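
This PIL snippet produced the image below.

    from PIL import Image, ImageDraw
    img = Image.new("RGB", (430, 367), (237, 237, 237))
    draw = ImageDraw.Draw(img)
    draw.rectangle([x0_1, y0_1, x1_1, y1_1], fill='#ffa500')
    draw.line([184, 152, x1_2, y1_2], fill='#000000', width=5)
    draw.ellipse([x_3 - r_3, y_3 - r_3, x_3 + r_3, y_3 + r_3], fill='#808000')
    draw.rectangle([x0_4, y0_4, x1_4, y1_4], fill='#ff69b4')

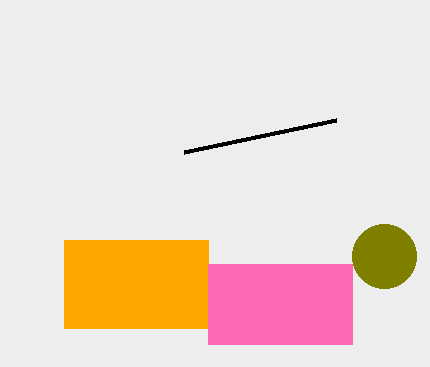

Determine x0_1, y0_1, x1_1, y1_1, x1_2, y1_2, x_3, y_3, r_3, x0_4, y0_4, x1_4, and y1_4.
x0_1 = 64, y0_1 = 240, x1_1 = 208, y1_1 = 328, x1_2 = 336, y1_2 = 120, x_3 = 384, y_3 = 256, r_3 = 32, x0_4 = 208, y0_4 = 264, x1_4 = 352, y1_4 = 344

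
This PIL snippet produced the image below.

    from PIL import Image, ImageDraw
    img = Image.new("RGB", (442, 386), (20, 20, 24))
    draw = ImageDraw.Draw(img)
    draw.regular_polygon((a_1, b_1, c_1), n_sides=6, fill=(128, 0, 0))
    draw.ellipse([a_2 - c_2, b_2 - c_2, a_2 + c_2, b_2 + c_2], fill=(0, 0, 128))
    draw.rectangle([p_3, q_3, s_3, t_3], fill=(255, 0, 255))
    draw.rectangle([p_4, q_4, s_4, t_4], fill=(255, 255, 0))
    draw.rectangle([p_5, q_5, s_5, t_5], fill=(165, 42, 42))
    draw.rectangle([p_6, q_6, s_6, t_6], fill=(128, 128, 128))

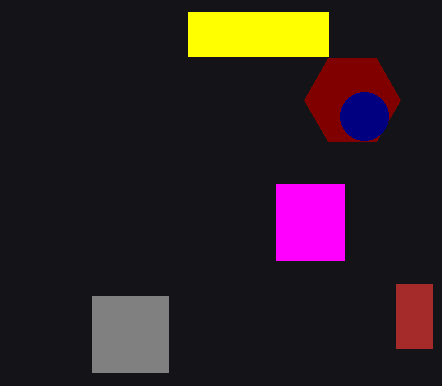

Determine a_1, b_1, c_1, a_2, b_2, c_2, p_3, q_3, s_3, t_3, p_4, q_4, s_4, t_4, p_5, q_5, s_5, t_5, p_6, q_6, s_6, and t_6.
a_1 = 352
b_1 = 100
c_1 = 48
a_2 = 364
b_2 = 116
c_2 = 24
p_3 = 276
q_3 = 184
s_3 = 344
t_3 = 260
p_4 = 188
q_4 = 12
s_4 = 328
t_4 = 56
p_5 = 396
q_5 = 284
s_5 = 432
t_5 = 348
p_6 = 92
q_6 = 296
s_6 = 168
t_6 = 372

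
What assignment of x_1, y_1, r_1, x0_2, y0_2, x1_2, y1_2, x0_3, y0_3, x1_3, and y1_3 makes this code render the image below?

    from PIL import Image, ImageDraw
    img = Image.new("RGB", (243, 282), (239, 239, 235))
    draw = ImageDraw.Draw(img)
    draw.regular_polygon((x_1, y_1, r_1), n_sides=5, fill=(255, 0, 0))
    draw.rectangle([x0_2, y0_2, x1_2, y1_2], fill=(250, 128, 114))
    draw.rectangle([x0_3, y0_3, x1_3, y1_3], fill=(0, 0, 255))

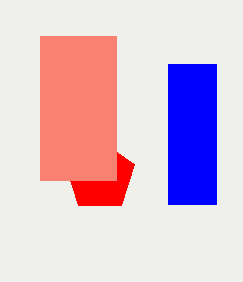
x_1 = 100, y_1 = 176, r_1 = 36, x0_2 = 40, y0_2 = 36, x1_2 = 116, y1_2 = 180, x0_3 = 168, y0_3 = 64, x1_3 = 216, y1_3 = 204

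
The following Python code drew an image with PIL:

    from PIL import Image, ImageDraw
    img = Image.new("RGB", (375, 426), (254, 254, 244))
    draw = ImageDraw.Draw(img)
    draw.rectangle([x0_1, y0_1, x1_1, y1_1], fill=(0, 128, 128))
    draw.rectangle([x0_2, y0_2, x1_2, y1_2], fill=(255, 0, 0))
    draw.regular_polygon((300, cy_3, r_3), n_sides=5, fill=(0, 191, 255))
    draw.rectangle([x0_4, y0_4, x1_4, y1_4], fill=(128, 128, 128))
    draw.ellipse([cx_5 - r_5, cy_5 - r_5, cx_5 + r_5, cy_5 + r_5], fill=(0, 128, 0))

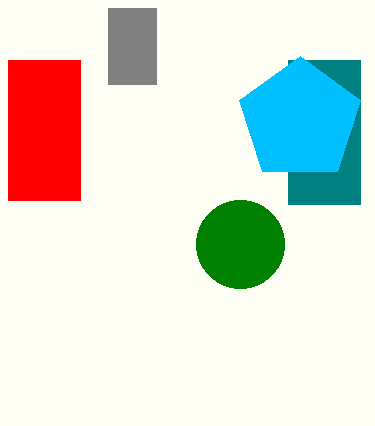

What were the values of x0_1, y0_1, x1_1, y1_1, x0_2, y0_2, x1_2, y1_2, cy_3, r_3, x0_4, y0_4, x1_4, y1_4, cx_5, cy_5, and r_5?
x0_1 = 288; y0_1 = 60; x1_1 = 360; y1_1 = 204; x0_2 = 8; y0_2 = 60; x1_2 = 80; y1_2 = 200; cy_3 = 120; r_3 = 64; x0_4 = 108; y0_4 = 8; x1_4 = 156; y1_4 = 84; cx_5 = 240; cy_5 = 244; r_5 = 44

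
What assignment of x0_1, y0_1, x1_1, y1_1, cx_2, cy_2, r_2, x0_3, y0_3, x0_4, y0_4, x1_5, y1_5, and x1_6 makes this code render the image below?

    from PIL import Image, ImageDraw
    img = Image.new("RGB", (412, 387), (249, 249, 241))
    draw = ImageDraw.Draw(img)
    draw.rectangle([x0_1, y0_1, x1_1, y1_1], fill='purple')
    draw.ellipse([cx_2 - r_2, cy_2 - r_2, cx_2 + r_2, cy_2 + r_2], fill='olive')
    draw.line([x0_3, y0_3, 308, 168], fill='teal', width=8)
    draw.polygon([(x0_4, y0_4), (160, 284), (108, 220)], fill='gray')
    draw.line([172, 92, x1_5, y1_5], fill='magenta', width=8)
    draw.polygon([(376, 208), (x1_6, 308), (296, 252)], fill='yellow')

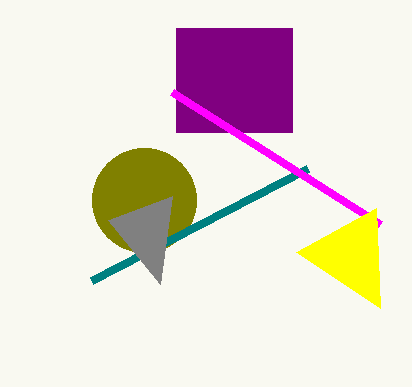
x0_1 = 176
y0_1 = 28
x1_1 = 292
y1_1 = 132
cx_2 = 144
cy_2 = 200
r_2 = 52
x0_3 = 92
y0_3 = 280
x0_4 = 172
y0_4 = 196
x1_5 = 380
y1_5 = 224
x1_6 = 380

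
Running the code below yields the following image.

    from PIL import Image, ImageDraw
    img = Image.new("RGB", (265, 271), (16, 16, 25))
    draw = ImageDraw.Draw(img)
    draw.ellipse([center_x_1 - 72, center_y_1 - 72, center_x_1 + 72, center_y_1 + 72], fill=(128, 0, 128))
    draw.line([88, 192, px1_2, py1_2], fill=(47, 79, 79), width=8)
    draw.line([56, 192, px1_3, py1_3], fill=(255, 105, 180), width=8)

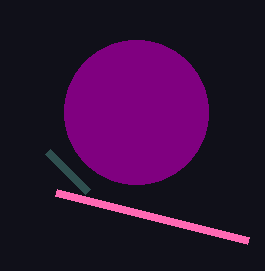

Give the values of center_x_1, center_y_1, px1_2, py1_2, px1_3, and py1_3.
center_x_1 = 136
center_y_1 = 112
px1_2 = 48
py1_2 = 152
px1_3 = 248
py1_3 = 240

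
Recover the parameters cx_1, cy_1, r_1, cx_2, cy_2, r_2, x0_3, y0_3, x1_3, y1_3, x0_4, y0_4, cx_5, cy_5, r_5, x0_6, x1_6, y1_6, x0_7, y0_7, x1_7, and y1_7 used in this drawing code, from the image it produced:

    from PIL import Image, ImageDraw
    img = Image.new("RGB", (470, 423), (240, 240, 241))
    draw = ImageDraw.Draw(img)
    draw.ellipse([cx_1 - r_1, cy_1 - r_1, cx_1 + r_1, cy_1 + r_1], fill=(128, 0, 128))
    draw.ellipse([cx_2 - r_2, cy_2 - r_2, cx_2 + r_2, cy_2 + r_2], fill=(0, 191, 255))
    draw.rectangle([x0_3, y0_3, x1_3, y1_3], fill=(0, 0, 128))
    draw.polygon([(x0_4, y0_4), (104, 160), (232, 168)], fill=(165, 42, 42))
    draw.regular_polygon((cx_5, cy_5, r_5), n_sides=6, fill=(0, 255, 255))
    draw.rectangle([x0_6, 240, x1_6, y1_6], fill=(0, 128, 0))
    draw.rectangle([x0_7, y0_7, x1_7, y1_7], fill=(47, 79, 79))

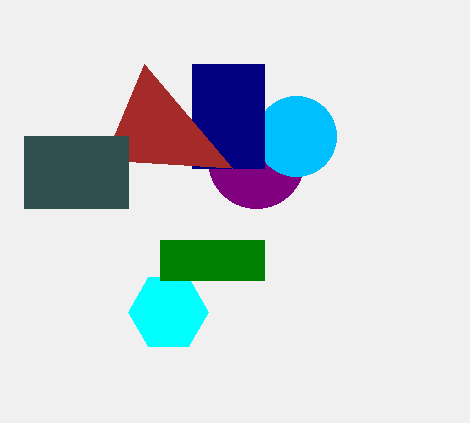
cx_1 = 256, cy_1 = 160, r_1 = 48, cx_2 = 296, cy_2 = 136, r_2 = 40, x0_3 = 192, y0_3 = 64, x1_3 = 264, y1_3 = 168, x0_4 = 144, y0_4 = 64, cx_5 = 168, cy_5 = 312, r_5 = 40, x0_6 = 160, x1_6 = 264, y1_6 = 280, x0_7 = 24, y0_7 = 136, x1_7 = 128, y1_7 = 208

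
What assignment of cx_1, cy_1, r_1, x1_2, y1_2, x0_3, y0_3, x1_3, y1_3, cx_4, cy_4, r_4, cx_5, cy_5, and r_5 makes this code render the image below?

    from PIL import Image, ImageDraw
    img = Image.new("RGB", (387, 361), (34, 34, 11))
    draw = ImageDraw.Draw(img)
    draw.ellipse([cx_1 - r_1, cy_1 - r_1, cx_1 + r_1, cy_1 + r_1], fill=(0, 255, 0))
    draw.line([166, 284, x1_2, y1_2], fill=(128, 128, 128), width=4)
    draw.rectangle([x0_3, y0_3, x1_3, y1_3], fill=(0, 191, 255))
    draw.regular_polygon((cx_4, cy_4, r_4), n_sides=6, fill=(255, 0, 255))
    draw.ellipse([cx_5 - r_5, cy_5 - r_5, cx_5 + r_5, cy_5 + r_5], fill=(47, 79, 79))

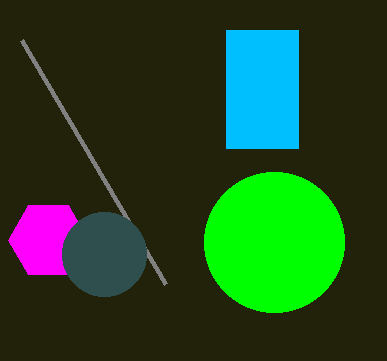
cx_1 = 274; cy_1 = 242; r_1 = 70; x1_2 = 22; y1_2 = 40; x0_3 = 226; y0_3 = 30; x1_3 = 298; y1_3 = 148; cx_4 = 48; cy_4 = 240; r_4 = 40; cx_5 = 104; cy_5 = 254; r_5 = 42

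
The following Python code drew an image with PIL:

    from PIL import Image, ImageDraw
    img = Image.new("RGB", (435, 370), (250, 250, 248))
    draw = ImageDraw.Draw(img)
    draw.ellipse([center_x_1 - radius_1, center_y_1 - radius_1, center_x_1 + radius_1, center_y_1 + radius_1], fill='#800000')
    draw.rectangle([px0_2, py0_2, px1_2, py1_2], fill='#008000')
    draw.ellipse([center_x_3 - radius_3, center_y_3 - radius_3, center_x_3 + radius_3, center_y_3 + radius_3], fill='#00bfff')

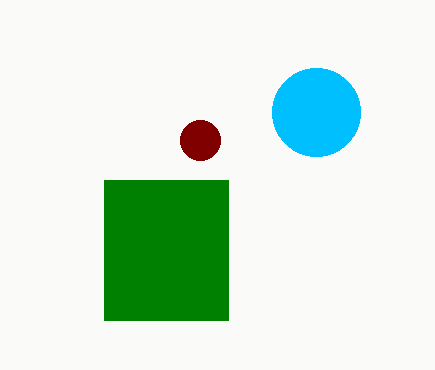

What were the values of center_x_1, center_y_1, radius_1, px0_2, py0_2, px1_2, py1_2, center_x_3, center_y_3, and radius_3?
center_x_1 = 200
center_y_1 = 140
radius_1 = 20
px0_2 = 104
py0_2 = 180
px1_2 = 228
py1_2 = 320
center_x_3 = 316
center_y_3 = 112
radius_3 = 44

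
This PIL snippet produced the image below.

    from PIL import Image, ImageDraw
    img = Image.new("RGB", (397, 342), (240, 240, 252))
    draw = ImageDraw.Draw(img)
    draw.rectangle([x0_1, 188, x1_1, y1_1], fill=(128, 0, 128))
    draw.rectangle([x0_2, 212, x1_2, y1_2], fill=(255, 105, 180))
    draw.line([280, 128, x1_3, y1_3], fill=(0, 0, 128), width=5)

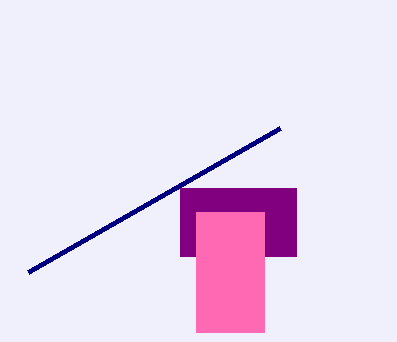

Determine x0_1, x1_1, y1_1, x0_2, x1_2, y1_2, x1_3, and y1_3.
x0_1 = 180, x1_1 = 296, y1_1 = 256, x0_2 = 196, x1_2 = 264, y1_2 = 332, x1_3 = 28, y1_3 = 272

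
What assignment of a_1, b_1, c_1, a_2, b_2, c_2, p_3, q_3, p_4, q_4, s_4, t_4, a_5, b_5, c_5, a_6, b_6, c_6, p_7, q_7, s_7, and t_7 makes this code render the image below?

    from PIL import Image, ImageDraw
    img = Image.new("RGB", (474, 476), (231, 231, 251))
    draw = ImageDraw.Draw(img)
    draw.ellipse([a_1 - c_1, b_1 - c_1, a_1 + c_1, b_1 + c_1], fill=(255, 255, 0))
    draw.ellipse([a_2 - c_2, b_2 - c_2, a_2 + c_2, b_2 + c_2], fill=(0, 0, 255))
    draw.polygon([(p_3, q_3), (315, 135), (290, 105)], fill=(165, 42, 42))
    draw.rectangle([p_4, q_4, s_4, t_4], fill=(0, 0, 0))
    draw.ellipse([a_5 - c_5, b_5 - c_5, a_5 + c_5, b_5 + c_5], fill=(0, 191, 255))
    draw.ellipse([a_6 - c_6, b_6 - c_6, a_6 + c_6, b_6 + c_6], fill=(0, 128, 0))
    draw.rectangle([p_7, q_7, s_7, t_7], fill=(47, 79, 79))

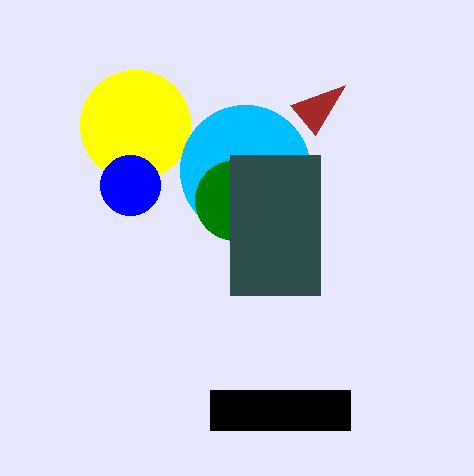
a_1 = 135, b_1 = 125, c_1 = 55, a_2 = 130, b_2 = 185, c_2 = 30, p_3 = 345, q_3 = 85, p_4 = 210, q_4 = 390, s_4 = 350, t_4 = 430, a_5 = 245, b_5 = 170, c_5 = 65, a_6 = 235, b_6 = 200, c_6 = 40, p_7 = 230, q_7 = 155, s_7 = 320, t_7 = 295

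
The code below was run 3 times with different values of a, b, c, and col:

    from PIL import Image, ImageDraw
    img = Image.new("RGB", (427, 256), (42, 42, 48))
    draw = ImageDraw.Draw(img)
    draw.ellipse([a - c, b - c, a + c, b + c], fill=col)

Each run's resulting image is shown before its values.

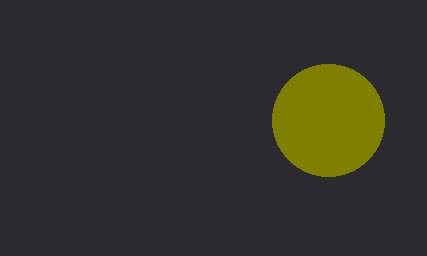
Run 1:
a = 328
b = 120
c = 56
col = 'olive'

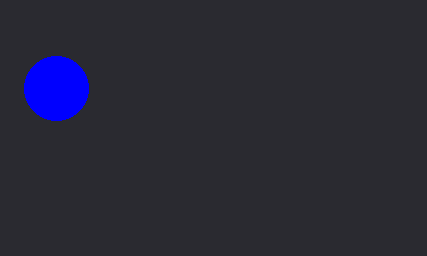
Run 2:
a = 56
b = 88
c = 32
col = 'blue'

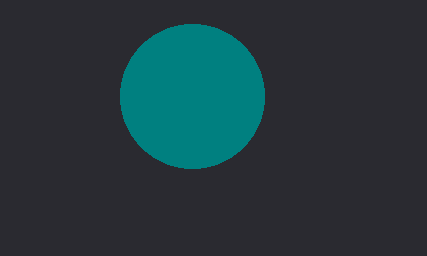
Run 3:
a = 192; b = 96; c = 72; col = 'teal'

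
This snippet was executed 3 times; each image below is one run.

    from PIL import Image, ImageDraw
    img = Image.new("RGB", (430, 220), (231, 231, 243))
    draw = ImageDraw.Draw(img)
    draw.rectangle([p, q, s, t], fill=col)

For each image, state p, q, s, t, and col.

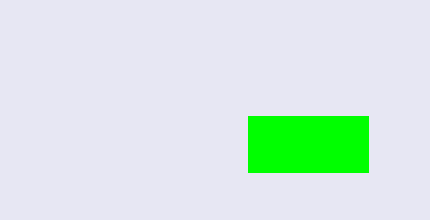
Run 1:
p = 248; q = 116; s = 368; t = 172; col = 'lime'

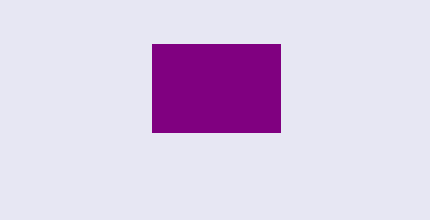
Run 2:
p = 152; q = 44; s = 280; t = 132; col = 'purple'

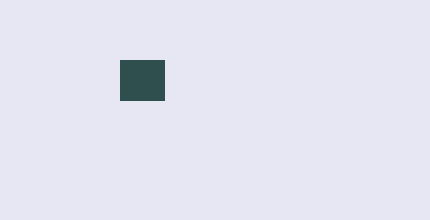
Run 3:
p = 120; q = 60; s = 164; t = 100; col = 'darkslategray'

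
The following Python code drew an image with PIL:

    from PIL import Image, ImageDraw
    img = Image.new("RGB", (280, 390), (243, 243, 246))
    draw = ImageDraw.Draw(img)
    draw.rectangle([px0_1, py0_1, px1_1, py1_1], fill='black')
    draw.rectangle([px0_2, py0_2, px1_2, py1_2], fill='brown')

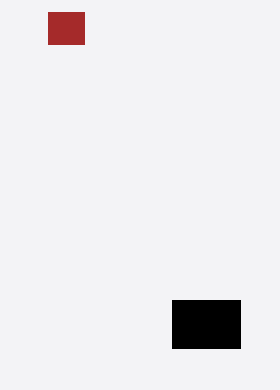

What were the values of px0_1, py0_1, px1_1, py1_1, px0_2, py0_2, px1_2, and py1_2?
px0_1 = 172, py0_1 = 300, px1_1 = 240, py1_1 = 348, px0_2 = 48, py0_2 = 12, px1_2 = 84, py1_2 = 44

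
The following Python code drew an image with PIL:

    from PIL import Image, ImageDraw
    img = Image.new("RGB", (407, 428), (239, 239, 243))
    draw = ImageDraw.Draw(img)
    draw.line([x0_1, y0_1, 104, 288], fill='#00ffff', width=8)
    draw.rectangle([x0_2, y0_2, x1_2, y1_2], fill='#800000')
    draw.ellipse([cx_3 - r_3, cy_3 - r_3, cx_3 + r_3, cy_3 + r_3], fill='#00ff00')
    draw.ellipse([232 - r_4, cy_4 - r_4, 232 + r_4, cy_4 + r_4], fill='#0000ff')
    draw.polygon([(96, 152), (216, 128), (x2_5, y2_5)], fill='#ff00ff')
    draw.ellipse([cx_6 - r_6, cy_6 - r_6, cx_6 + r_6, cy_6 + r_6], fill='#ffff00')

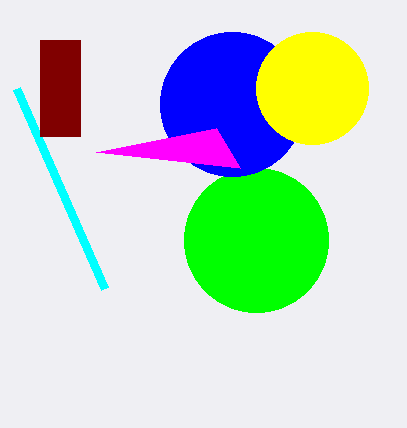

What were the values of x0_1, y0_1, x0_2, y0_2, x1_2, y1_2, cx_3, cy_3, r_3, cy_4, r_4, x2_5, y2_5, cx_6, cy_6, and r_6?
x0_1 = 16; y0_1 = 88; x0_2 = 40; y0_2 = 40; x1_2 = 80; y1_2 = 136; cx_3 = 256; cy_3 = 240; r_3 = 72; cy_4 = 104; r_4 = 72; x2_5 = 240; y2_5 = 168; cx_6 = 312; cy_6 = 88; r_6 = 56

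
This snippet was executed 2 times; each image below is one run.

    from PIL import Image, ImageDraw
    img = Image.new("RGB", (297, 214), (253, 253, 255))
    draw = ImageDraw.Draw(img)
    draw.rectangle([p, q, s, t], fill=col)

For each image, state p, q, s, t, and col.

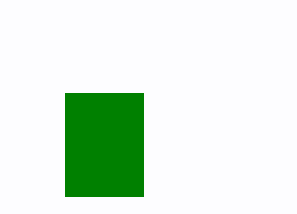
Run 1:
p = 65; q = 93; s = 143; t = 196; col = 'green'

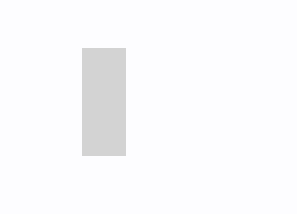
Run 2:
p = 82, q = 48, s = 125, t = 155, col = 'lightgray'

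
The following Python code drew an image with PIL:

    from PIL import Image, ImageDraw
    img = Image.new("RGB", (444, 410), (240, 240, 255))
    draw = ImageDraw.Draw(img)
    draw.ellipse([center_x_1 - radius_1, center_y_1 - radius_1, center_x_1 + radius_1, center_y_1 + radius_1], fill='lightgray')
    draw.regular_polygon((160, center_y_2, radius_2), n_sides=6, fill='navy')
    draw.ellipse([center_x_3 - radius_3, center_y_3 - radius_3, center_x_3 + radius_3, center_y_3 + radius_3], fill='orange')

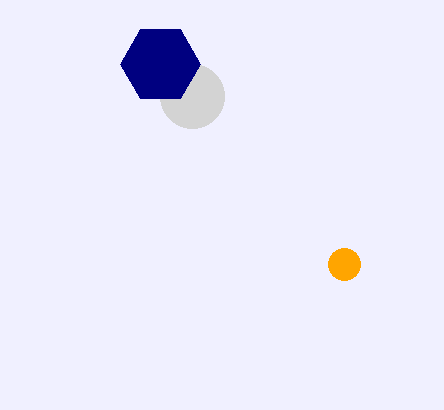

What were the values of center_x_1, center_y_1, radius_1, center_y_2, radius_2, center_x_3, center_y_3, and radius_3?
center_x_1 = 192, center_y_1 = 96, radius_1 = 32, center_y_2 = 64, radius_2 = 40, center_x_3 = 344, center_y_3 = 264, radius_3 = 16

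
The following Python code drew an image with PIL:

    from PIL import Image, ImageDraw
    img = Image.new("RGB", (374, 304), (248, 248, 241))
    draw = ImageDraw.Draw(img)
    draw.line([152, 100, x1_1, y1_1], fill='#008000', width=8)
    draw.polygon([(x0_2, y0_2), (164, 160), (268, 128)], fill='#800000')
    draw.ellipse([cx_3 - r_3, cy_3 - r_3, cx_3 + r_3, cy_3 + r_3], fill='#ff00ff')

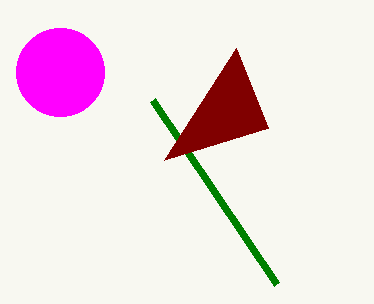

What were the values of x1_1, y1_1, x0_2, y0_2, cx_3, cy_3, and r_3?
x1_1 = 276, y1_1 = 284, x0_2 = 236, y0_2 = 48, cx_3 = 60, cy_3 = 72, r_3 = 44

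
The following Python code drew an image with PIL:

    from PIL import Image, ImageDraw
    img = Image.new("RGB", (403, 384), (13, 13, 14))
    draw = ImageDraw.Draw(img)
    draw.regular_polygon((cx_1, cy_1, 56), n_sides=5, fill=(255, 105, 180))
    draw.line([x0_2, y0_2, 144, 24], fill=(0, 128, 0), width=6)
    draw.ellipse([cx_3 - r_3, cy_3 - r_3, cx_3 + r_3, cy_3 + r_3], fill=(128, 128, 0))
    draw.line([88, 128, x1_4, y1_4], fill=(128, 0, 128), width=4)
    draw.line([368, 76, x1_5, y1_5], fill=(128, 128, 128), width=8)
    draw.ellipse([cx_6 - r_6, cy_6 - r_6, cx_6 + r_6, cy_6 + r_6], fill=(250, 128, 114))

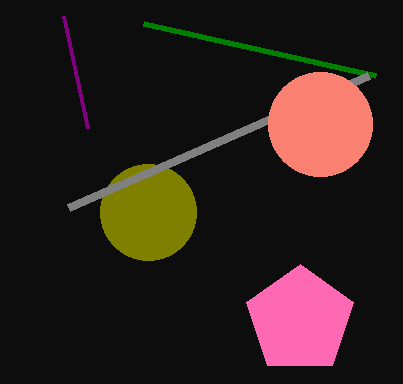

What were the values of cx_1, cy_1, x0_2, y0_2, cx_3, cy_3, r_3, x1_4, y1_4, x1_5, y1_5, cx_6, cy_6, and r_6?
cx_1 = 300, cy_1 = 320, x0_2 = 376, y0_2 = 76, cx_3 = 148, cy_3 = 212, r_3 = 48, x1_4 = 64, y1_4 = 16, x1_5 = 68, y1_5 = 208, cx_6 = 320, cy_6 = 124, r_6 = 52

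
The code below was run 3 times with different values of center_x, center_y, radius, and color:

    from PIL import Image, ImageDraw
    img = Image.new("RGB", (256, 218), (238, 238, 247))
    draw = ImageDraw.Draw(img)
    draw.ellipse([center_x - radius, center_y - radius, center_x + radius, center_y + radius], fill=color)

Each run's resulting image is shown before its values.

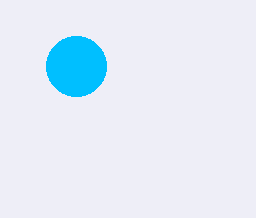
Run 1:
center_x = 76
center_y = 66
radius = 30
color = 'deepskyblue'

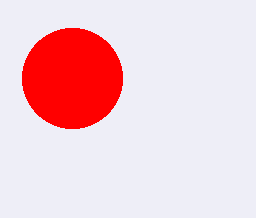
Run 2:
center_x = 72
center_y = 78
radius = 50
color = 'red'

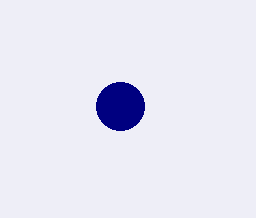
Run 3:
center_x = 120, center_y = 106, radius = 24, color = 'navy'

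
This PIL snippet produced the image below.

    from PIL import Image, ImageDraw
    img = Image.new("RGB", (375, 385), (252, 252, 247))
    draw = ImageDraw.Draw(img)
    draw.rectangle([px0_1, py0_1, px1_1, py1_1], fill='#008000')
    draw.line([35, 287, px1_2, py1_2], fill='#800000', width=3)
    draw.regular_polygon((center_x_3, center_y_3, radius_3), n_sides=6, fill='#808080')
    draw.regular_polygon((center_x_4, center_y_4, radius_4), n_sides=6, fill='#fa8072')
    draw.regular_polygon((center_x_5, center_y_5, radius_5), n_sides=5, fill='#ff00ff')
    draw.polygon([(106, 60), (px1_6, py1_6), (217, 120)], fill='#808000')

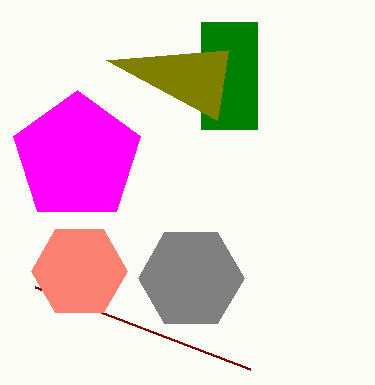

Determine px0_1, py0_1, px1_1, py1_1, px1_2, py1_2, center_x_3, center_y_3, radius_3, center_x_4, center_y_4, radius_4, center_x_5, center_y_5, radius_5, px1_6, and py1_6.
px0_1 = 201
py0_1 = 22
px1_1 = 257
py1_1 = 129
px1_2 = 250
py1_2 = 369
center_x_3 = 191
center_y_3 = 278
radius_3 = 53
center_x_4 = 79
center_y_4 = 271
radius_4 = 48
center_x_5 = 77
center_y_5 = 157
radius_5 = 67
px1_6 = 228
py1_6 = 50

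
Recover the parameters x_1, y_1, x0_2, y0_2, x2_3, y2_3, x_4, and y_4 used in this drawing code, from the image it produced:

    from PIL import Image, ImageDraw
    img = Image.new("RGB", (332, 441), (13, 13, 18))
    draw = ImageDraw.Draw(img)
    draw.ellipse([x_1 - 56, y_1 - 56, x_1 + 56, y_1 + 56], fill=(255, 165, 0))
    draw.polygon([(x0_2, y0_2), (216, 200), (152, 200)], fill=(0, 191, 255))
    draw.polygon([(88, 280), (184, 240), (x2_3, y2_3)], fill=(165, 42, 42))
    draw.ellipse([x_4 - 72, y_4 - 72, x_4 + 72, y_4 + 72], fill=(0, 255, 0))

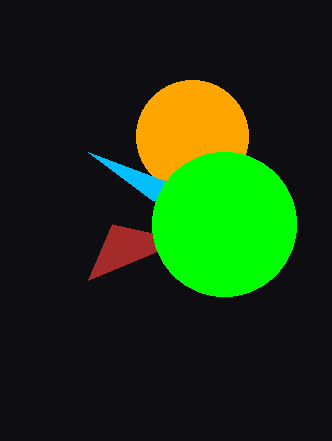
x_1 = 192, y_1 = 136, x0_2 = 88, y0_2 = 152, x2_3 = 112, y2_3 = 224, x_4 = 224, y_4 = 224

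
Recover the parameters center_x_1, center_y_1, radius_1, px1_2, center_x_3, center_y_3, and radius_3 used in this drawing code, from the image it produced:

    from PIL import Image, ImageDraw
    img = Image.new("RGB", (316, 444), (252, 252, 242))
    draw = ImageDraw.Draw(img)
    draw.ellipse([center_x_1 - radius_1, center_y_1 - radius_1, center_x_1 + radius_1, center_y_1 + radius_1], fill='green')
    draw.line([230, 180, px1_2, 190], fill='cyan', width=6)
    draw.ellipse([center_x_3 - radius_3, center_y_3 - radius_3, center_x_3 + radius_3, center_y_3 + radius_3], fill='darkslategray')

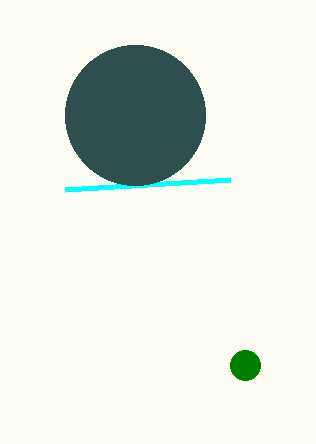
center_x_1 = 245; center_y_1 = 365; radius_1 = 15; px1_2 = 65; center_x_3 = 135; center_y_3 = 115; radius_3 = 70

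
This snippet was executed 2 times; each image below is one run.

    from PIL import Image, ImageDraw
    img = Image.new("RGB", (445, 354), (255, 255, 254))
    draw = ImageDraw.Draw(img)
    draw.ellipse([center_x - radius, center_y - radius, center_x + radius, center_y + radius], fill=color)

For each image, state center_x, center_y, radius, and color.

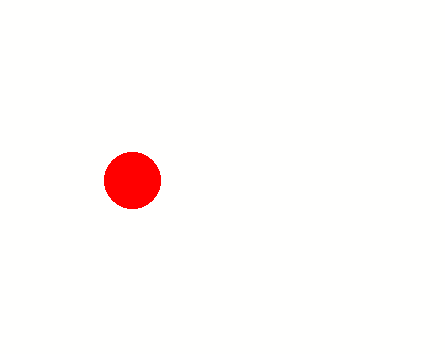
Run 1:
center_x = 132, center_y = 180, radius = 28, color = 'red'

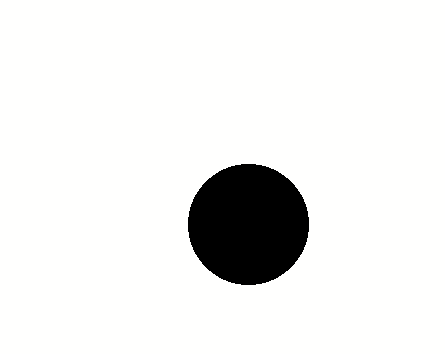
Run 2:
center_x = 248; center_y = 224; radius = 60; color = 'black'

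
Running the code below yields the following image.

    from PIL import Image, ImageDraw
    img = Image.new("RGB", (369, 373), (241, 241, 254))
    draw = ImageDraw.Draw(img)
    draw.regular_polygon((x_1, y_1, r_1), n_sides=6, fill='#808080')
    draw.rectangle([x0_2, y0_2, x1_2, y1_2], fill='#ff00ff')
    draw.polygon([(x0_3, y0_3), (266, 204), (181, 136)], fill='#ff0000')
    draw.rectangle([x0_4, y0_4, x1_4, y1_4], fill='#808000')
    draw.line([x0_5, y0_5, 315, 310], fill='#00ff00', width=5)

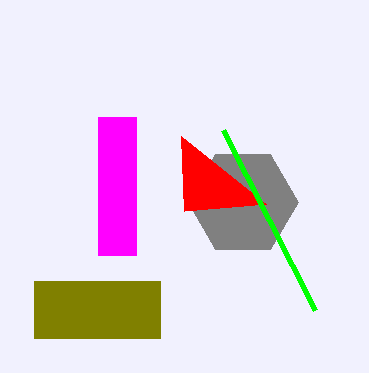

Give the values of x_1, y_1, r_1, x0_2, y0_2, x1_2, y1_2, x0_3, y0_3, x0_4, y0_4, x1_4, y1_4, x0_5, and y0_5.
x_1 = 243
y_1 = 202
r_1 = 55
x0_2 = 98
y0_2 = 117
x1_2 = 136
y1_2 = 255
x0_3 = 184
y0_3 = 211
x0_4 = 34
y0_4 = 281
x1_4 = 160
y1_4 = 338
x0_5 = 223
y0_5 = 130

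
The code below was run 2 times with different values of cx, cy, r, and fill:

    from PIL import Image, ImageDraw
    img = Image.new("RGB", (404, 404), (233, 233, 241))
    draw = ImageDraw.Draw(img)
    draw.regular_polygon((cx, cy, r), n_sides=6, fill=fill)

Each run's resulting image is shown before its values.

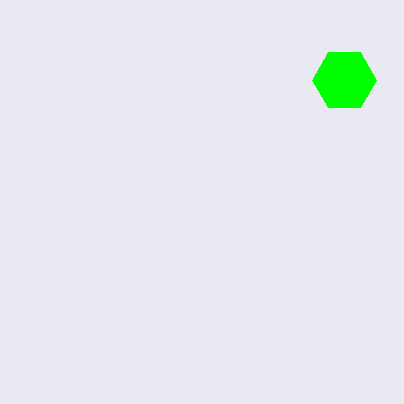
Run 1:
cx = 344; cy = 80; r = 32; fill = 'lime'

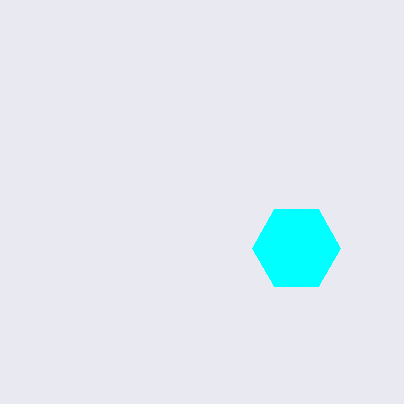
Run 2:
cx = 296
cy = 248
r = 44
fill = 'cyan'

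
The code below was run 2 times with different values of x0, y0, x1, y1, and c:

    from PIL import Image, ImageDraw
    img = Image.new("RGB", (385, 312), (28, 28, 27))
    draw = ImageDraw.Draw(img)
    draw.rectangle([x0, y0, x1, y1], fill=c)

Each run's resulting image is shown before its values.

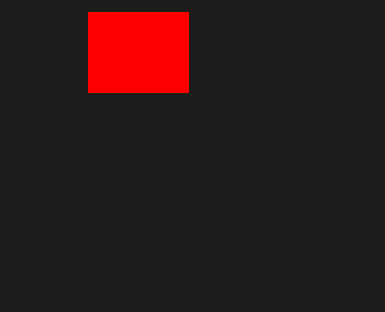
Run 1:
x0 = 88, y0 = 12, x1 = 188, y1 = 92, c = 'red'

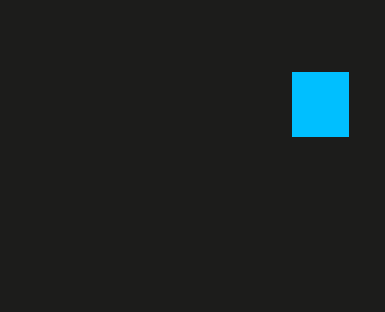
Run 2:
x0 = 292
y0 = 72
x1 = 348
y1 = 136
c = 'deepskyblue'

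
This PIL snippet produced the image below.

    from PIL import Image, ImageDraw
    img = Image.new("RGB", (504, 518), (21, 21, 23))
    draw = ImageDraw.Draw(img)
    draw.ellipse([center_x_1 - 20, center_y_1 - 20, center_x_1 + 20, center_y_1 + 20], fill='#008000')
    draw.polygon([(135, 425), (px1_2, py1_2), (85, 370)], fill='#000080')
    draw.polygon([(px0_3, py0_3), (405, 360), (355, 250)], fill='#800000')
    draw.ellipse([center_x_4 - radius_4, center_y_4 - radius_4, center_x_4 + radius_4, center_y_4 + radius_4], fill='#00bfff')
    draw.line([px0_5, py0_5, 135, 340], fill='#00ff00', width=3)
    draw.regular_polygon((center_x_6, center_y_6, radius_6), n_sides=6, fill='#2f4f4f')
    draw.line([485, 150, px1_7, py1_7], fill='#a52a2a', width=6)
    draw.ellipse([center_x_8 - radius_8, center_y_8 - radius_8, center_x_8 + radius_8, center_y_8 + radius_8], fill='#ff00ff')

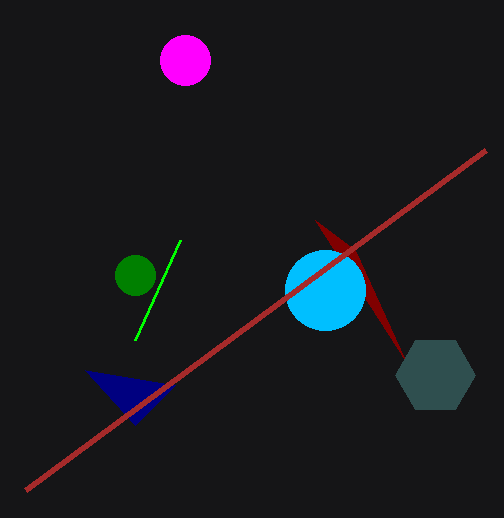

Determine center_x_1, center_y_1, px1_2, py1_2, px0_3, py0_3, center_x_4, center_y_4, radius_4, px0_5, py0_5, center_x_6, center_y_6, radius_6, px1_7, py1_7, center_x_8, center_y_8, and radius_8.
center_x_1 = 135; center_y_1 = 275; px1_2 = 175; py1_2 = 385; px0_3 = 315; py0_3 = 220; center_x_4 = 325; center_y_4 = 290; radius_4 = 40; px0_5 = 180; py0_5 = 240; center_x_6 = 435; center_y_6 = 375; radius_6 = 40; px1_7 = 25; py1_7 = 490; center_x_8 = 185; center_y_8 = 60; radius_8 = 25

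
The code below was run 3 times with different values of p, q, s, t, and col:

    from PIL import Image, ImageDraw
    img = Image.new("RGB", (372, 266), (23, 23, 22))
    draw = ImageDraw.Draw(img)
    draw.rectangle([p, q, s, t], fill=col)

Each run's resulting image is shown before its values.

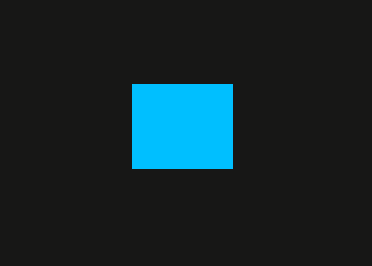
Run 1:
p = 132
q = 84
s = 232
t = 168
col = 'deepskyblue'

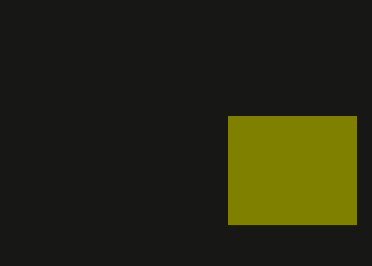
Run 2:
p = 228; q = 116; s = 356; t = 224; col = 'olive'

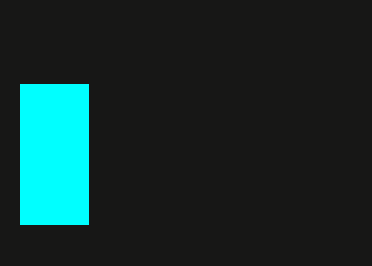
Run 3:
p = 20, q = 84, s = 88, t = 224, col = 'cyan'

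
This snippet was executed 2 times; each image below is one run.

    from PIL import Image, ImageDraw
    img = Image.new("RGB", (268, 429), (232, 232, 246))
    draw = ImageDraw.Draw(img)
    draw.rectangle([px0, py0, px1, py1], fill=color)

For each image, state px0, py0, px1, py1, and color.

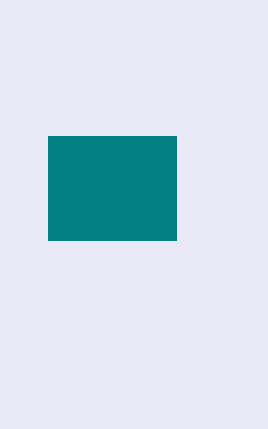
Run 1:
px0 = 48
py0 = 136
px1 = 176
py1 = 240
color = 'teal'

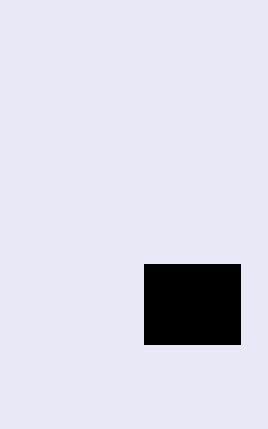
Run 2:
px0 = 144, py0 = 264, px1 = 240, py1 = 344, color = 'black'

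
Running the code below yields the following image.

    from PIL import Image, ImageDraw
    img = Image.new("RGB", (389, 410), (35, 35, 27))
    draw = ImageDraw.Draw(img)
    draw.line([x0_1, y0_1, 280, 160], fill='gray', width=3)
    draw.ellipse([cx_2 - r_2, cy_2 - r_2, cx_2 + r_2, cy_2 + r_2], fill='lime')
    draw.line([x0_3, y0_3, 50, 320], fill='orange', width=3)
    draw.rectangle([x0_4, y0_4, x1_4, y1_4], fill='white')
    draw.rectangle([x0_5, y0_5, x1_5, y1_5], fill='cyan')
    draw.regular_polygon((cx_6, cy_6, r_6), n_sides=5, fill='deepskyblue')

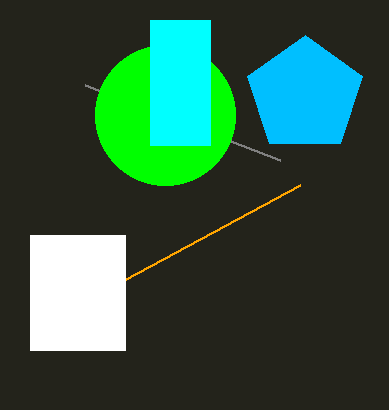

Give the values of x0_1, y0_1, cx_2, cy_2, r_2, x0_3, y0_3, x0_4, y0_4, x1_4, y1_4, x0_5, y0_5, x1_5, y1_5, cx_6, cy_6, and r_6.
x0_1 = 85, y0_1 = 85, cx_2 = 165, cy_2 = 115, r_2 = 70, x0_3 = 300, y0_3 = 185, x0_4 = 30, y0_4 = 235, x1_4 = 125, y1_4 = 350, x0_5 = 150, y0_5 = 20, x1_5 = 210, y1_5 = 145, cx_6 = 305, cy_6 = 95, r_6 = 60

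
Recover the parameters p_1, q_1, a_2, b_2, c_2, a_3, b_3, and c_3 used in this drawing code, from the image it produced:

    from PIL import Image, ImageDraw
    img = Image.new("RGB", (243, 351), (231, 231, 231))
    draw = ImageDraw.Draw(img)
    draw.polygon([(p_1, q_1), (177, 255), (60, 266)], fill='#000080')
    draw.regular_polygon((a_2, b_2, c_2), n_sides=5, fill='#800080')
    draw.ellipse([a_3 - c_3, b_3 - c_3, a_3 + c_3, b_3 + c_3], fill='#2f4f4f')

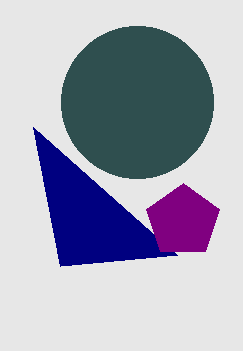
p_1 = 33, q_1 = 127, a_2 = 183, b_2 = 221, c_2 = 38, a_3 = 137, b_3 = 102, c_3 = 76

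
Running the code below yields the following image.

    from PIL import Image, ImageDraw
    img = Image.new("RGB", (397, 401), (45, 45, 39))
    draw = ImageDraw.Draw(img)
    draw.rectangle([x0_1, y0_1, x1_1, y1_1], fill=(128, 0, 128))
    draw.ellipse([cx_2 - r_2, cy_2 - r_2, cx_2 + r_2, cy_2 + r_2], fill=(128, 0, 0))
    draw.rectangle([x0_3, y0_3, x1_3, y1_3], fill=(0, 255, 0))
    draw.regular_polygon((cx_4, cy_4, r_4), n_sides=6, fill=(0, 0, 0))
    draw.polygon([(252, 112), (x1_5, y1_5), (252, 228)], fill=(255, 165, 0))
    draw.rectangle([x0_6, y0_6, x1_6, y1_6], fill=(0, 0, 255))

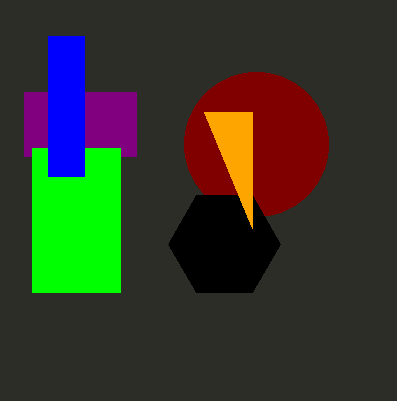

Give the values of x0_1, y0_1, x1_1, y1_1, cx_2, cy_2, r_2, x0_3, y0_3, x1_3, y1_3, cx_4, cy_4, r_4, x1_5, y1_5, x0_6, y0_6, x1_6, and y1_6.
x0_1 = 24
y0_1 = 92
x1_1 = 136
y1_1 = 156
cx_2 = 256
cy_2 = 144
r_2 = 72
x0_3 = 32
y0_3 = 148
x1_3 = 120
y1_3 = 292
cx_4 = 224
cy_4 = 244
r_4 = 56
x1_5 = 204
y1_5 = 112
x0_6 = 48
y0_6 = 36
x1_6 = 84
y1_6 = 176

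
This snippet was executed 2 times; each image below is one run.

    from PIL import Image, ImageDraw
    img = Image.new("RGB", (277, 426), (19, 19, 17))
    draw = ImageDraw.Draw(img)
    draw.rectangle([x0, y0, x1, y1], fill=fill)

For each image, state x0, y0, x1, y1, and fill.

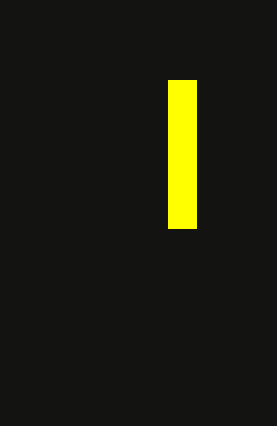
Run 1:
x0 = 168, y0 = 80, x1 = 196, y1 = 228, fill = 'yellow'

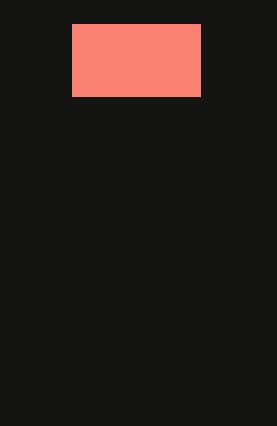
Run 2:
x0 = 72
y0 = 24
x1 = 200
y1 = 96
fill = 'salmon'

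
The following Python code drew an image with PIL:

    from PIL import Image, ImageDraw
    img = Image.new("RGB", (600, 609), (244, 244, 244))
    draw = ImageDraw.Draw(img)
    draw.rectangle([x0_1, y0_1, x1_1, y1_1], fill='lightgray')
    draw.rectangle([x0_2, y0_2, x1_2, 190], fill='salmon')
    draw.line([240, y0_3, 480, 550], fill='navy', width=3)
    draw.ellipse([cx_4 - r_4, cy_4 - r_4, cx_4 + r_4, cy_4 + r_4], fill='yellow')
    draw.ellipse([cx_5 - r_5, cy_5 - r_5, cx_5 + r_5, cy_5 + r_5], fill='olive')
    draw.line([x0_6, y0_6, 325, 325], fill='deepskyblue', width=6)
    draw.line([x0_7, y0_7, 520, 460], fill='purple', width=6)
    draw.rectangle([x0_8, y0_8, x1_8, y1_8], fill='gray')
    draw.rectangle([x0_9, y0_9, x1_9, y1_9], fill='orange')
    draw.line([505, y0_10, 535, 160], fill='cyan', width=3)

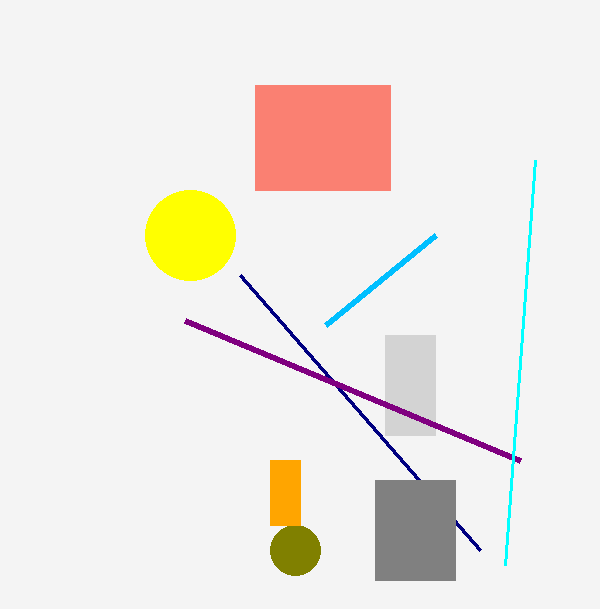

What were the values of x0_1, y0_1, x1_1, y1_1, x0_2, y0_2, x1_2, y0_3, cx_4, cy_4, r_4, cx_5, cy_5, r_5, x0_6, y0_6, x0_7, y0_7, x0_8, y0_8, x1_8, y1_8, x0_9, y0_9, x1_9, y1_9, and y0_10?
x0_1 = 385, y0_1 = 335, x1_1 = 435, y1_1 = 435, x0_2 = 255, y0_2 = 85, x1_2 = 390, y0_3 = 275, cx_4 = 190, cy_4 = 235, r_4 = 45, cx_5 = 295, cy_5 = 550, r_5 = 25, x0_6 = 435, y0_6 = 235, x0_7 = 185, y0_7 = 320, x0_8 = 375, y0_8 = 480, x1_8 = 455, y1_8 = 580, x0_9 = 270, y0_9 = 460, x1_9 = 300, y1_9 = 525, y0_10 = 565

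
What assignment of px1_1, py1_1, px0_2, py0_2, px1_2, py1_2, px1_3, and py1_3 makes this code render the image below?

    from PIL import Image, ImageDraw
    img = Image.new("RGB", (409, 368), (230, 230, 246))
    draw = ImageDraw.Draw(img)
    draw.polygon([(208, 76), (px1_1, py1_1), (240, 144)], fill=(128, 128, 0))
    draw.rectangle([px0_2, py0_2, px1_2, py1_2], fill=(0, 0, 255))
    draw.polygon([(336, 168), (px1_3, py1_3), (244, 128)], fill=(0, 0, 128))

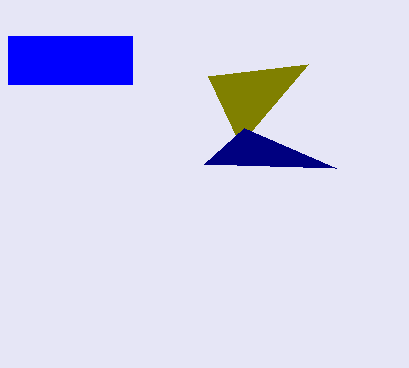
px1_1 = 308
py1_1 = 64
px0_2 = 8
py0_2 = 36
px1_2 = 132
py1_2 = 84
px1_3 = 204
py1_3 = 164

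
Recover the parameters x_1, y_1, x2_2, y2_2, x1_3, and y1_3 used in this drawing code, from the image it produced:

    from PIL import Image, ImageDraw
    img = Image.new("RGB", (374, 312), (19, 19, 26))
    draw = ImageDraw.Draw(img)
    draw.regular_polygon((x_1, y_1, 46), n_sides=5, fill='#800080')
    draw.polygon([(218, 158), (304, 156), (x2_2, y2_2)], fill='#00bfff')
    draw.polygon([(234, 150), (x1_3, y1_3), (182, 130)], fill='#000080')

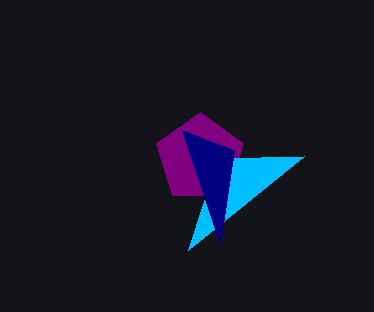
x_1 = 200; y_1 = 158; x2_2 = 188; y2_2 = 250; x1_3 = 220; y1_3 = 244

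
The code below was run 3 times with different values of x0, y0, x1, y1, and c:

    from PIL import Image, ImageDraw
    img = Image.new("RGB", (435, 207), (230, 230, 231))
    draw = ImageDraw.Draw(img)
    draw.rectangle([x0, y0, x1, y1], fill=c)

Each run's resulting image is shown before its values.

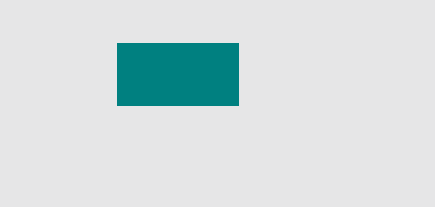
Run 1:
x0 = 117; y0 = 43; x1 = 238; y1 = 105; c = 'teal'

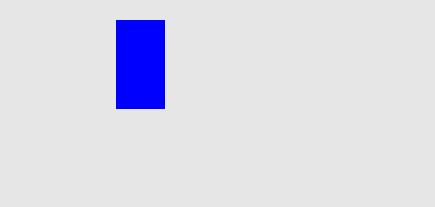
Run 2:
x0 = 116
y0 = 20
x1 = 164
y1 = 108
c = 'blue'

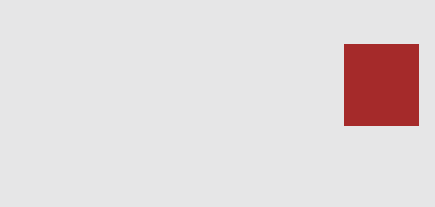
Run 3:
x0 = 344, y0 = 44, x1 = 418, y1 = 125, c = 'brown'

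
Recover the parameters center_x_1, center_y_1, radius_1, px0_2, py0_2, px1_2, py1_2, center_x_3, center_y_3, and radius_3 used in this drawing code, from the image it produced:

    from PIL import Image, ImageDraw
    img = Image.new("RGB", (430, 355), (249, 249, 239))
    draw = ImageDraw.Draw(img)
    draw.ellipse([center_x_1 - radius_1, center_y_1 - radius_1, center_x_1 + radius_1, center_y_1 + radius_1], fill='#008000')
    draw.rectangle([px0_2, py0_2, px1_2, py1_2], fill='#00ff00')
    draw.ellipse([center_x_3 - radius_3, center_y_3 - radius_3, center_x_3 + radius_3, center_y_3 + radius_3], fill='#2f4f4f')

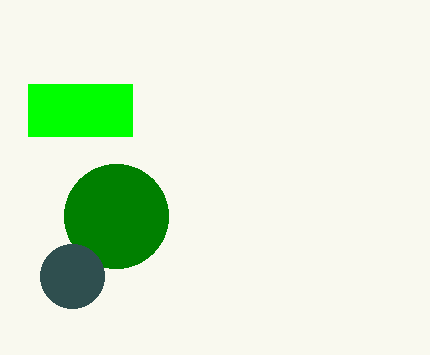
center_x_1 = 116
center_y_1 = 216
radius_1 = 52
px0_2 = 28
py0_2 = 84
px1_2 = 132
py1_2 = 136
center_x_3 = 72
center_y_3 = 276
radius_3 = 32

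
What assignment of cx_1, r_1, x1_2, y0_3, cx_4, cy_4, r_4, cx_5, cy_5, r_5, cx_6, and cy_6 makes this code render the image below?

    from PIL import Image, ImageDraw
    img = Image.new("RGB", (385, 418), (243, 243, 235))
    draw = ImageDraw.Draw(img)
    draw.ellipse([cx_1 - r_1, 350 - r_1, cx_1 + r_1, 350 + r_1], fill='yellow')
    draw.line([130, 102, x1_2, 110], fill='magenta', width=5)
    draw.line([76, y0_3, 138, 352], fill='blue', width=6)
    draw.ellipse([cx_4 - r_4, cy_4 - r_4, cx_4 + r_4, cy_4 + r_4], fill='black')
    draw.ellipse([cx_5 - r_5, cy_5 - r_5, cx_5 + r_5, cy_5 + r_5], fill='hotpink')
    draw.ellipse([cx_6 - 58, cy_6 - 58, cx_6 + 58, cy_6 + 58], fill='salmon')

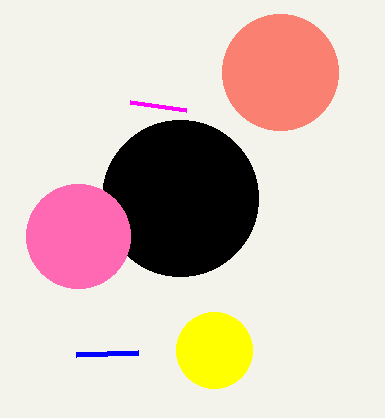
cx_1 = 214, r_1 = 38, x1_2 = 186, y0_3 = 354, cx_4 = 180, cy_4 = 198, r_4 = 78, cx_5 = 78, cy_5 = 236, r_5 = 52, cx_6 = 280, cy_6 = 72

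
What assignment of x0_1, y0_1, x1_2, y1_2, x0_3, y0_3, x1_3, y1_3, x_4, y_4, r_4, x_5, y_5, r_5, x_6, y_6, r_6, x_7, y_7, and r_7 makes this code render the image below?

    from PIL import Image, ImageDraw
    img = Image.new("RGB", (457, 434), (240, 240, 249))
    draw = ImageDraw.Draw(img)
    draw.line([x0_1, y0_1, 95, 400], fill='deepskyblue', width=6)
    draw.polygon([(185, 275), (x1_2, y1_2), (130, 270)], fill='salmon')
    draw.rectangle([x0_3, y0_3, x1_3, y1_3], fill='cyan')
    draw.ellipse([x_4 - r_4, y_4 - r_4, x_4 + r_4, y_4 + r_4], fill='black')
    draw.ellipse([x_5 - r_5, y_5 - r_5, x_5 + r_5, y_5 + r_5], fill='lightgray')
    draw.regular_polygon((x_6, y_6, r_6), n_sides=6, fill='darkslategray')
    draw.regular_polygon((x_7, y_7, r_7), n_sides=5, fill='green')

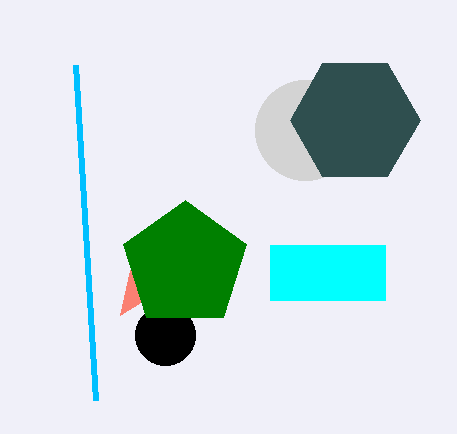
x0_1 = 75
y0_1 = 65
x1_2 = 120
y1_2 = 315
x0_3 = 270
y0_3 = 245
x1_3 = 385
y1_3 = 300
x_4 = 165
y_4 = 335
r_4 = 30
x_5 = 305
y_5 = 130
r_5 = 50
x_6 = 355
y_6 = 120
r_6 = 65
x_7 = 185
y_7 = 265
r_7 = 65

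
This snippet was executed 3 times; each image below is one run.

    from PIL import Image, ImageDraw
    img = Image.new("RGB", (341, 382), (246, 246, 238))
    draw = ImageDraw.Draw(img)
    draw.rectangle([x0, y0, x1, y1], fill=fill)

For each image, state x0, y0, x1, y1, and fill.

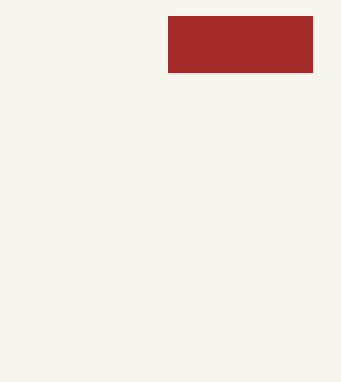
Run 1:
x0 = 168
y0 = 16
x1 = 312
y1 = 72
fill = 'brown'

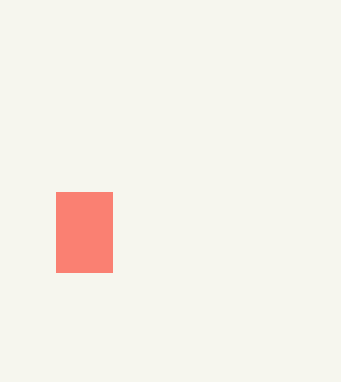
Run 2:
x0 = 56; y0 = 192; x1 = 112; y1 = 272; fill = 'salmon'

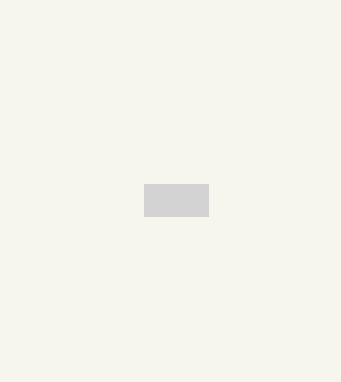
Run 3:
x0 = 144; y0 = 184; x1 = 208; y1 = 216; fill = 'lightgray'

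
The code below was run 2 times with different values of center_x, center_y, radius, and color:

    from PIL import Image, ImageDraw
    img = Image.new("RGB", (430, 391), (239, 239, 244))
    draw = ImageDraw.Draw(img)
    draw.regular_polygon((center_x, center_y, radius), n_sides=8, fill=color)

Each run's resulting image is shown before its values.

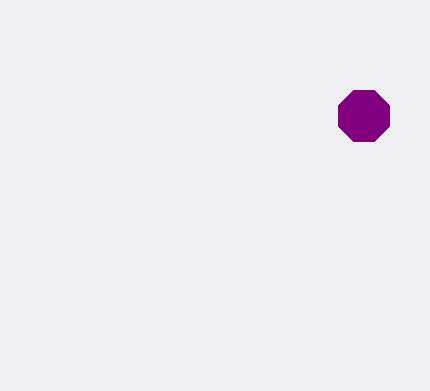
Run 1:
center_x = 364; center_y = 116; radius = 28; color = 'purple'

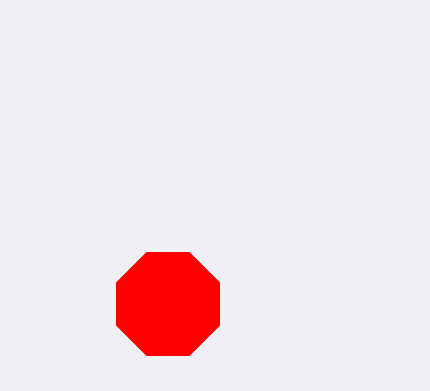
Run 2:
center_x = 168, center_y = 304, radius = 56, color = 'red'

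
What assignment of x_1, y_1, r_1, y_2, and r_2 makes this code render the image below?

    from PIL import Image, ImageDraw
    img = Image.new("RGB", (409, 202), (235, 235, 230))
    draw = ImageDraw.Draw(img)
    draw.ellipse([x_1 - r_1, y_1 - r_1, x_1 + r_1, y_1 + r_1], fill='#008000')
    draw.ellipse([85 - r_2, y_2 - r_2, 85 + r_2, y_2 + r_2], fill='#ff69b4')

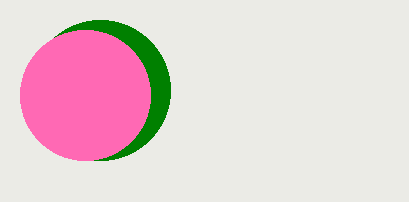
x_1 = 100; y_1 = 90; r_1 = 70; y_2 = 95; r_2 = 65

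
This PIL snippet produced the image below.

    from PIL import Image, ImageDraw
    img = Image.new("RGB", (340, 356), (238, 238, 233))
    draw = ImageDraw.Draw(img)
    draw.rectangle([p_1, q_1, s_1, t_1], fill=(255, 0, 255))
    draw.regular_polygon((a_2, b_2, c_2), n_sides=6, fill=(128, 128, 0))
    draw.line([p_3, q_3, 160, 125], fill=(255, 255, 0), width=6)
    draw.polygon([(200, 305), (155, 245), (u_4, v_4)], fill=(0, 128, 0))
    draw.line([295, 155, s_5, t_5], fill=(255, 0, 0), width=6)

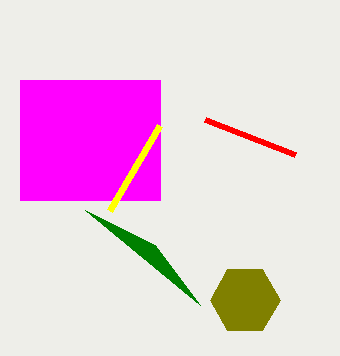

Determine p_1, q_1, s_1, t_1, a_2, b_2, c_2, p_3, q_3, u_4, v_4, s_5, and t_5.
p_1 = 20, q_1 = 80, s_1 = 160, t_1 = 200, a_2 = 245, b_2 = 300, c_2 = 35, p_3 = 110, q_3 = 210, u_4 = 85, v_4 = 210, s_5 = 205, t_5 = 120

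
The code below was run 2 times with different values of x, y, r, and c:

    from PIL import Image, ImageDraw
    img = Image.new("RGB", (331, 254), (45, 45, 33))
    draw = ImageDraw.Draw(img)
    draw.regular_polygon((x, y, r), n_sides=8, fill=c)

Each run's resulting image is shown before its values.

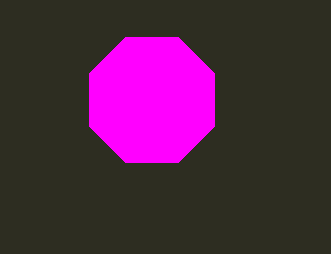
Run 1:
x = 152, y = 100, r = 68, c = 'magenta'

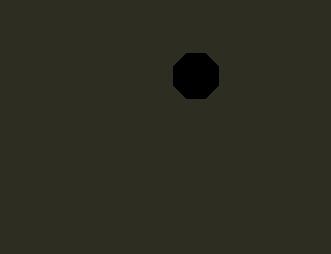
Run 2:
x = 196, y = 76, r = 24, c = 'black'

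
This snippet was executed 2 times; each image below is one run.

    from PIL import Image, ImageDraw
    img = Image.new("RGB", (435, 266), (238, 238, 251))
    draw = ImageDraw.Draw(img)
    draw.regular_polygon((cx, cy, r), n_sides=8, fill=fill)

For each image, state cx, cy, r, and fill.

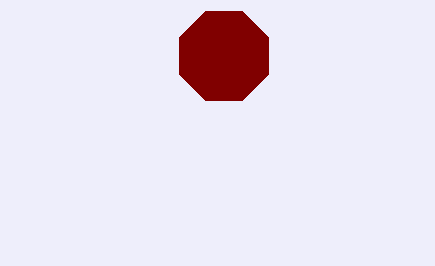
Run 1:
cx = 224, cy = 56, r = 48, fill = 'maroon'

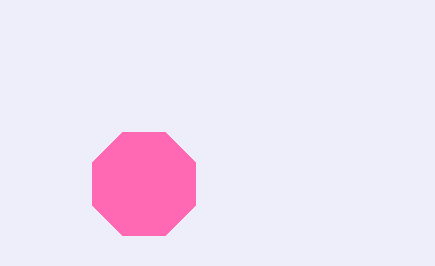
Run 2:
cx = 144; cy = 184; r = 56; fill = 'hotpink'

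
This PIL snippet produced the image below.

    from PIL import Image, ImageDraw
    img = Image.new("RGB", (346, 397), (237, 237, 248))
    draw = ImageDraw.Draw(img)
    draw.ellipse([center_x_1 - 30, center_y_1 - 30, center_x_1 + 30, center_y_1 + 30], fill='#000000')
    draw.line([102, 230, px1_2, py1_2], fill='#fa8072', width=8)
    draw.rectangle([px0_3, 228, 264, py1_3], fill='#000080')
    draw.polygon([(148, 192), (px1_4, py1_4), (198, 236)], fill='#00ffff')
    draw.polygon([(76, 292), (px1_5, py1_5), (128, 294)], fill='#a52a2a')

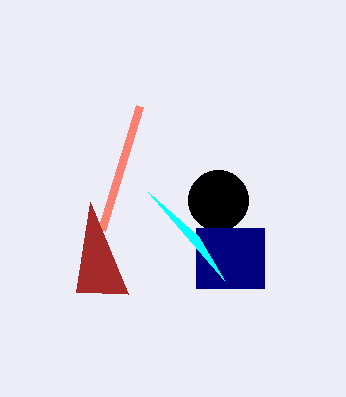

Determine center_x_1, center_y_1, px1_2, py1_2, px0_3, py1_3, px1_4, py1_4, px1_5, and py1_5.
center_x_1 = 218, center_y_1 = 200, px1_2 = 140, py1_2 = 106, px0_3 = 196, py1_3 = 288, px1_4 = 224, py1_4 = 280, px1_5 = 90, py1_5 = 202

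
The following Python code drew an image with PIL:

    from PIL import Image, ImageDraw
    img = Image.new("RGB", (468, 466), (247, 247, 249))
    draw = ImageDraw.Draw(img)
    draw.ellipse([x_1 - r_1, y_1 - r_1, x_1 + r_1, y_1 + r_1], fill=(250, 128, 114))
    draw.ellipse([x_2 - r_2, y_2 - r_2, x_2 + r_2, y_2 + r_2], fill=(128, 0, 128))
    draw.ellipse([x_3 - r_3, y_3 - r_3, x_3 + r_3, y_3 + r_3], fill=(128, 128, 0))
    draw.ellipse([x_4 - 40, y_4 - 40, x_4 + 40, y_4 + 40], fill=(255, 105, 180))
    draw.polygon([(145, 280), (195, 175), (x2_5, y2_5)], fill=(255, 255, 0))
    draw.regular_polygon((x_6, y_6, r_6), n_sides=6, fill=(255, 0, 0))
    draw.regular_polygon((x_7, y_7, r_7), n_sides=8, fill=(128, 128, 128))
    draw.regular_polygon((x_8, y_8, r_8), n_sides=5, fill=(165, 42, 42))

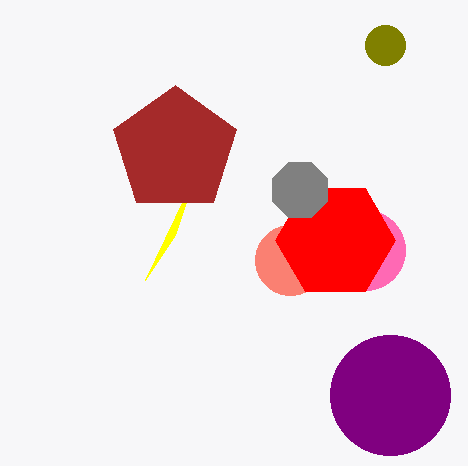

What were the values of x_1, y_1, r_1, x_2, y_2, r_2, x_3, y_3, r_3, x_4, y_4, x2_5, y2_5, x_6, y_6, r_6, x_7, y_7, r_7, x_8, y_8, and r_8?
x_1 = 290
y_1 = 260
r_1 = 35
x_2 = 390
y_2 = 395
r_2 = 60
x_3 = 385
y_3 = 45
r_3 = 20
x_4 = 365
y_4 = 250
x2_5 = 175
y2_5 = 235
x_6 = 335
y_6 = 240
r_6 = 60
x_7 = 300
y_7 = 190
r_7 = 30
x_8 = 175
y_8 = 150
r_8 = 65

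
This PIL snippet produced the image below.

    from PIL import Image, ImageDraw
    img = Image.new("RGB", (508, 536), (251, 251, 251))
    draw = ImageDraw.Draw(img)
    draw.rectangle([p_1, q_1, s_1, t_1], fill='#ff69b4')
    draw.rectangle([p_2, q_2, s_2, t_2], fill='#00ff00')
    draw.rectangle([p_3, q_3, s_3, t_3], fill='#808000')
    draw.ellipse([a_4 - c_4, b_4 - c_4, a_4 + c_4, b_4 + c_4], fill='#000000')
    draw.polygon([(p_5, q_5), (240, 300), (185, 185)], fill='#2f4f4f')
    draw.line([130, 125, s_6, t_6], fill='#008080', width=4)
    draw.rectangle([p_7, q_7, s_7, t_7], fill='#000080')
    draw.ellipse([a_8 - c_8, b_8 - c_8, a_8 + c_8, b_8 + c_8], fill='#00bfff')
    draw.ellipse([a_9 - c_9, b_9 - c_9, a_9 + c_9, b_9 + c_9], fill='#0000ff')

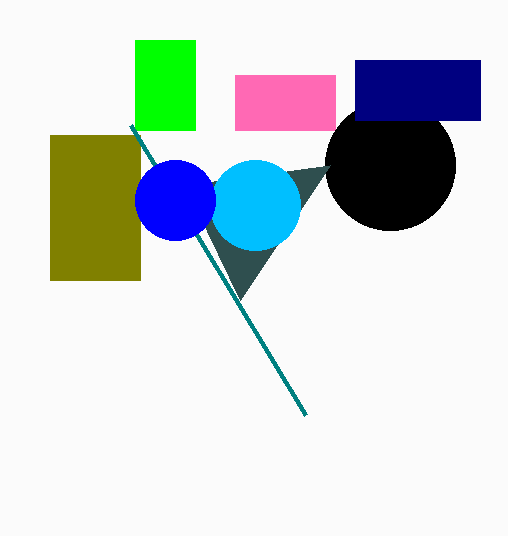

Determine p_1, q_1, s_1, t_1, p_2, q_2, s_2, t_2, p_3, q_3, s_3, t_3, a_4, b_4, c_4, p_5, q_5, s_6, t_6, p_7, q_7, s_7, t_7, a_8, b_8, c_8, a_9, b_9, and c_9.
p_1 = 235; q_1 = 75; s_1 = 335; t_1 = 130; p_2 = 135; q_2 = 40; s_2 = 195; t_2 = 130; p_3 = 50; q_3 = 135; s_3 = 140; t_3 = 280; a_4 = 390; b_4 = 165; c_4 = 65; p_5 = 330; q_5 = 165; s_6 = 305; t_6 = 415; p_7 = 355; q_7 = 60; s_7 = 480; t_7 = 120; a_8 = 255; b_8 = 205; c_8 = 45; a_9 = 175; b_9 = 200; c_9 = 40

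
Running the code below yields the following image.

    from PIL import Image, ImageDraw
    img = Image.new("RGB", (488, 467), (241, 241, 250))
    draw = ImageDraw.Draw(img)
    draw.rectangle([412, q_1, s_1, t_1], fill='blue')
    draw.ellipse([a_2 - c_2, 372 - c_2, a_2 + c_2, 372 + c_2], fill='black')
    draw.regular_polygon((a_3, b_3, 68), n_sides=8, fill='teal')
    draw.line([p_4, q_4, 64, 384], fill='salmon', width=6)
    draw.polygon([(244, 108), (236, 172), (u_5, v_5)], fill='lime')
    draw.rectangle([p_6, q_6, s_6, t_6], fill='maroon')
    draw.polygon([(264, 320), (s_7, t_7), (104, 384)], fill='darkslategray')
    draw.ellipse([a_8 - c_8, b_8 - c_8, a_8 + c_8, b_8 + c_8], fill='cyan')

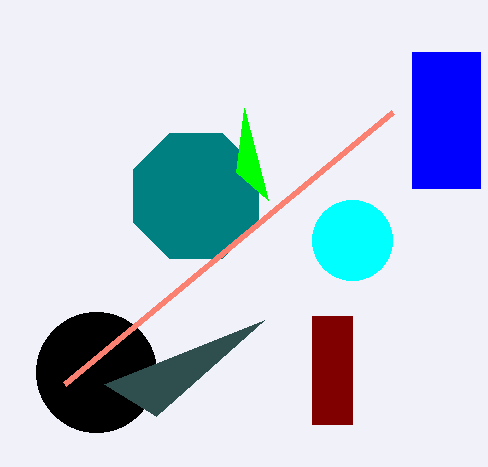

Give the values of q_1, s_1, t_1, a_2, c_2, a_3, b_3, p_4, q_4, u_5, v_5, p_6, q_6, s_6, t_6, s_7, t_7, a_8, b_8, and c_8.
q_1 = 52, s_1 = 480, t_1 = 188, a_2 = 96, c_2 = 60, a_3 = 196, b_3 = 196, p_4 = 392, q_4 = 112, u_5 = 268, v_5 = 200, p_6 = 312, q_6 = 316, s_6 = 352, t_6 = 424, s_7 = 156, t_7 = 416, a_8 = 352, b_8 = 240, c_8 = 40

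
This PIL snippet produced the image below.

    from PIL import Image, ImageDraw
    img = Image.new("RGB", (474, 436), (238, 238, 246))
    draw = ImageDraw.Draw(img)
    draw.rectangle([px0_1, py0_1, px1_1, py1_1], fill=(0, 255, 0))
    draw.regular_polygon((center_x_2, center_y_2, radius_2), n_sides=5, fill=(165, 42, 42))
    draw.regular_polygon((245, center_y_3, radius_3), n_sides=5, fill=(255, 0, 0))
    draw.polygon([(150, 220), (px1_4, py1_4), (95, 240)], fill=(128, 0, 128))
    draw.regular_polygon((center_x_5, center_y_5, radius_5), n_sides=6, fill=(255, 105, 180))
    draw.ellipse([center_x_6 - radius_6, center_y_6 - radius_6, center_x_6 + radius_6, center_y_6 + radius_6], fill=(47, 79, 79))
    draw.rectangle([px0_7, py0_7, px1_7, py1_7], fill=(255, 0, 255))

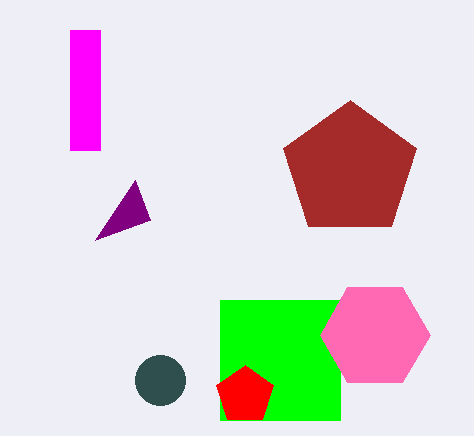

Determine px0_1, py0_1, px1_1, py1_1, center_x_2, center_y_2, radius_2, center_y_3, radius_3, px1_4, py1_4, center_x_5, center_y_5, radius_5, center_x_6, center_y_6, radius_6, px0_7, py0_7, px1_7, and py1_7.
px0_1 = 220, py0_1 = 300, px1_1 = 340, py1_1 = 420, center_x_2 = 350, center_y_2 = 170, radius_2 = 70, center_y_3 = 395, radius_3 = 30, px1_4 = 135, py1_4 = 180, center_x_5 = 375, center_y_5 = 335, radius_5 = 55, center_x_6 = 160, center_y_6 = 380, radius_6 = 25, px0_7 = 70, py0_7 = 30, px1_7 = 100, py1_7 = 150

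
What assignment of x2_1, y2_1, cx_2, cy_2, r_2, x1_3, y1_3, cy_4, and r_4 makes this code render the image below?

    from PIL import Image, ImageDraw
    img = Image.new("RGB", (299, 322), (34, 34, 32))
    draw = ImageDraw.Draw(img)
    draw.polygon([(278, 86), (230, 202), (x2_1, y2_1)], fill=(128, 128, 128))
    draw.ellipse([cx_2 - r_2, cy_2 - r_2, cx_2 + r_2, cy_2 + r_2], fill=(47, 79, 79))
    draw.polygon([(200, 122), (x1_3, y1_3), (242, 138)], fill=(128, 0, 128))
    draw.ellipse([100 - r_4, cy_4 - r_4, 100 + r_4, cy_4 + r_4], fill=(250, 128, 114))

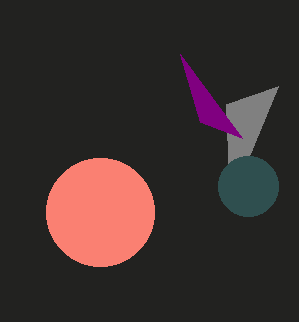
x2_1 = 226; y2_1 = 104; cx_2 = 248; cy_2 = 186; r_2 = 30; x1_3 = 180; y1_3 = 54; cy_4 = 212; r_4 = 54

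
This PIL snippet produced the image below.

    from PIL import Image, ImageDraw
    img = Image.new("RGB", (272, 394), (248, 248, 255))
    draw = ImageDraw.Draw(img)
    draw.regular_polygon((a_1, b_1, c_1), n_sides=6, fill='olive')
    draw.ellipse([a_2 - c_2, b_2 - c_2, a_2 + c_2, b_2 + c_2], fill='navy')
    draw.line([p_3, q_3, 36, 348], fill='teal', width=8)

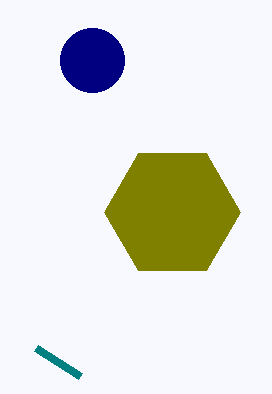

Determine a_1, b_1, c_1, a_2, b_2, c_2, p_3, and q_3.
a_1 = 172
b_1 = 212
c_1 = 68
a_2 = 92
b_2 = 60
c_2 = 32
p_3 = 80
q_3 = 376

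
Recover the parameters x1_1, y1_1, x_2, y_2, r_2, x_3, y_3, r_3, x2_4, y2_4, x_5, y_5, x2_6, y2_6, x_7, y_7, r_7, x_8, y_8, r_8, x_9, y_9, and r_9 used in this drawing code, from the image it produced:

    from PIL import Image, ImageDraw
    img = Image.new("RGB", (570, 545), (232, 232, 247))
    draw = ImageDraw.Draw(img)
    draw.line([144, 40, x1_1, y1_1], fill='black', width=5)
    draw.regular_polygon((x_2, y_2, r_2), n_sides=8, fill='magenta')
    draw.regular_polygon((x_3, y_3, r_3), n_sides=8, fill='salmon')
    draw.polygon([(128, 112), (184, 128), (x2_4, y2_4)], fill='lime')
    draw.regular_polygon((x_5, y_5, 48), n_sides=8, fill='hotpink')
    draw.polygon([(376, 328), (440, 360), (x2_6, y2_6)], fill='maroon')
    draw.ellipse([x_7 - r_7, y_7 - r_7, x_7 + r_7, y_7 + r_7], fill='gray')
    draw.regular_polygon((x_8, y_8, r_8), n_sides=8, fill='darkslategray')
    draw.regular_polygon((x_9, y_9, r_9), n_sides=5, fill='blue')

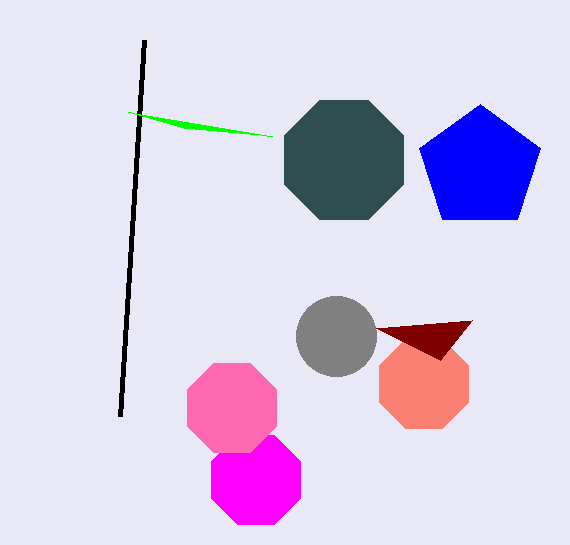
x1_1 = 120, y1_1 = 416, x_2 = 256, y_2 = 480, r_2 = 48, x_3 = 424, y_3 = 384, r_3 = 48, x2_4 = 272, y2_4 = 136, x_5 = 232, y_5 = 408, x2_6 = 472, y2_6 = 320, x_7 = 336, y_7 = 336, r_7 = 40, x_8 = 344, y_8 = 160, r_8 = 64, x_9 = 480, y_9 = 168, r_9 = 64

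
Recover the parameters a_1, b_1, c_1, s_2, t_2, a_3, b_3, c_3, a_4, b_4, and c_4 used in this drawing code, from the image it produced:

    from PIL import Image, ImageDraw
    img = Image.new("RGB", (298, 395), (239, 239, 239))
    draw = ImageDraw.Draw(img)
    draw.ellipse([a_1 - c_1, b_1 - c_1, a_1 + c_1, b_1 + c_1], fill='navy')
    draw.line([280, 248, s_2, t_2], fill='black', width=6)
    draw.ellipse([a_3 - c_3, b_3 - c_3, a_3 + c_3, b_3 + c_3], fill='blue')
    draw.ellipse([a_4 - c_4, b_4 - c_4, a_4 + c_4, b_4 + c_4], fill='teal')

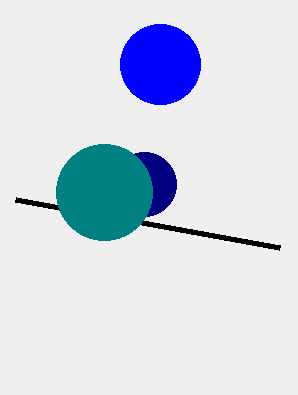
a_1 = 144
b_1 = 184
c_1 = 32
s_2 = 16
t_2 = 200
a_3 = 160
b_3 = 64
c_3 = 40
a_4 = 104
b_4 = 192
c_4 = 48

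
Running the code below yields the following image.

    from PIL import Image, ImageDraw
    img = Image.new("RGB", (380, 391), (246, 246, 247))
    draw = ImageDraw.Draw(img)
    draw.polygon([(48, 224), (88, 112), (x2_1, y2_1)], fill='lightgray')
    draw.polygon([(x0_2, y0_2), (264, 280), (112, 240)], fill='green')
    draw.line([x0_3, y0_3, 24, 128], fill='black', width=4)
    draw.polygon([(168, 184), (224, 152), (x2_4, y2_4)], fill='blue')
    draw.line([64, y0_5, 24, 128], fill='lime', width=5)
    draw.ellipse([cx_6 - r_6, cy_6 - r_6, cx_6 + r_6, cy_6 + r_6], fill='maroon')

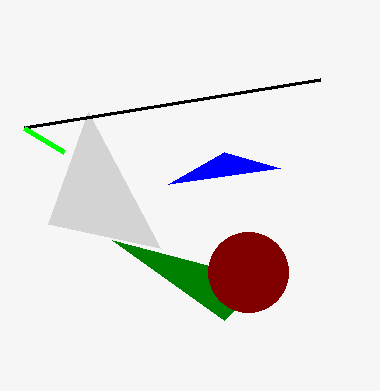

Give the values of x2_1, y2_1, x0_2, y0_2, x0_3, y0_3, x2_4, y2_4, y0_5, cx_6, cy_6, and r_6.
x2_1 = 160; y2_1 = 248; x0_2 = 224; y0_2 = 320; x0_3 = 320; y0_3 = 80; x2_4 = 280; y2_4 = 168; y0_5 = 152; cx_6 = 248; cy_6 = 272; r_6 = 40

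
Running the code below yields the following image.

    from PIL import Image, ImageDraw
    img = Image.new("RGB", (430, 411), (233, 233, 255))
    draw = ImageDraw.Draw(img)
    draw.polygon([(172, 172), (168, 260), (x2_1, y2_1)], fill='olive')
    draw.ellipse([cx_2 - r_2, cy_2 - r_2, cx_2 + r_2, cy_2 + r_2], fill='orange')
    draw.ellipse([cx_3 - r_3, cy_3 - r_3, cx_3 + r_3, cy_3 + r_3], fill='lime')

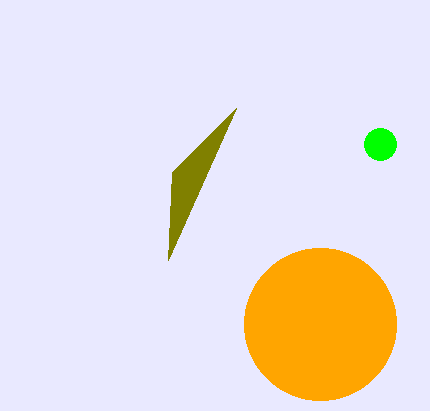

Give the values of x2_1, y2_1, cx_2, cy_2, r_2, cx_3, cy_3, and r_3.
x2_1 = 236; y2_1 = 108; cx_2 = 320; cy_2 = 324; r_2 = 76; cx_3 = 380; cy_3 = 144; r_3 = 16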